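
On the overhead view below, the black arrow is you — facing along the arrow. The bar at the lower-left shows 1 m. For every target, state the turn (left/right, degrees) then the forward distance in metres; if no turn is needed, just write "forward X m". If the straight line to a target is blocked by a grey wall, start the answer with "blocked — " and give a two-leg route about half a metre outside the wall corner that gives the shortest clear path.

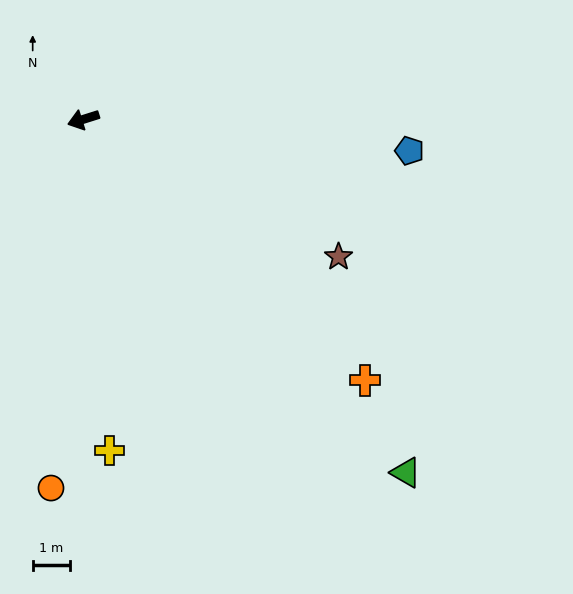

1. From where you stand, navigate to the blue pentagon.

turn left 157°, forward 8.7 m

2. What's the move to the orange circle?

turn left 67°, forward 9.8 m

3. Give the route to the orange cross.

turn left 120°, forward 10.2 m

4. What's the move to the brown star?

turn left 134°, forward 7.7 m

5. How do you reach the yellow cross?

turn left 77°, forward 8.8 m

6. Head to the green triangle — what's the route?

turn left 115°, forward 12.7 m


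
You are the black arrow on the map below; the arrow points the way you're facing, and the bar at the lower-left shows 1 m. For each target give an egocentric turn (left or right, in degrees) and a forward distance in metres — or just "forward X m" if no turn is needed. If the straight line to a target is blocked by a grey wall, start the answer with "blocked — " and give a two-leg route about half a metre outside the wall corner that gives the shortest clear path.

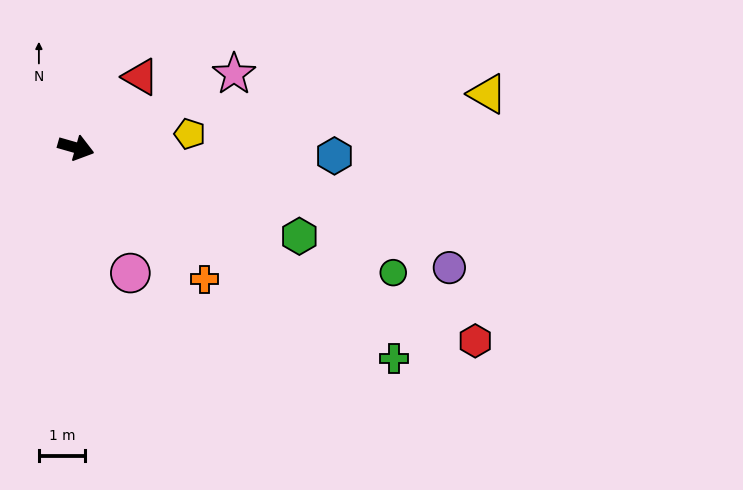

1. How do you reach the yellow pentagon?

turn left 23°, forward 2.5 m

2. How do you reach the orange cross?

turn right 30°, forward 3.9 m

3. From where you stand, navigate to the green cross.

turn right 18°, forward 8.2 m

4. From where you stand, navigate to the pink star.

turn left 41°, forward 3.7 m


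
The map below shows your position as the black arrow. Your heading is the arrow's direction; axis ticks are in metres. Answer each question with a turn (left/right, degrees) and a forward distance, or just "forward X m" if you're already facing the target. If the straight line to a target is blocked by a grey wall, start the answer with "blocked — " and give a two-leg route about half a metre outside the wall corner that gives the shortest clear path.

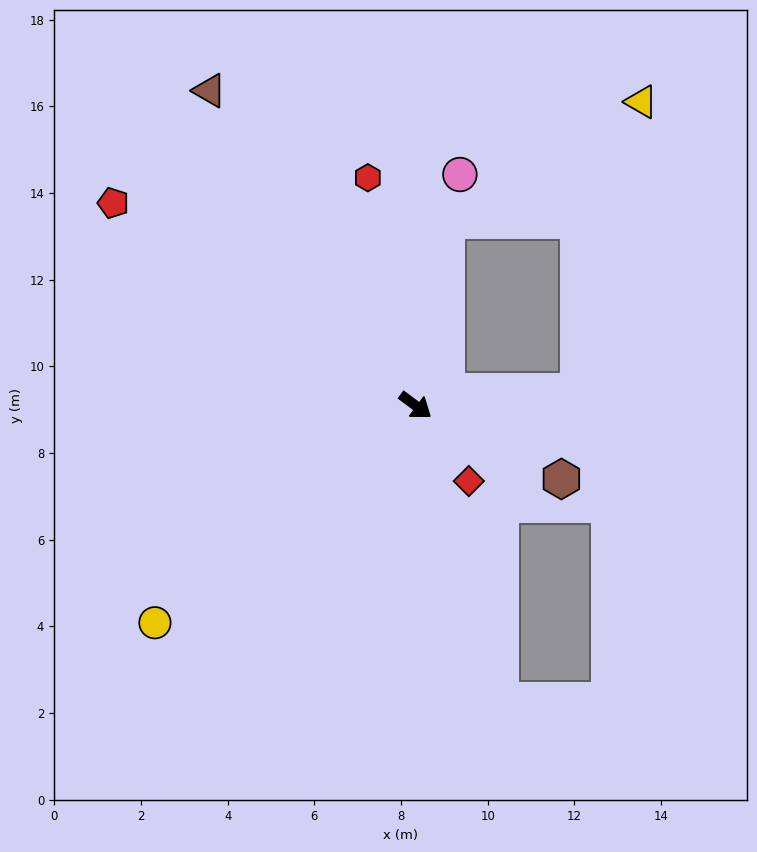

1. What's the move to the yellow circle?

turn right 103°, forward 7.8 m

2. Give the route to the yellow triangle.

blocked — turn left 117°, forward 4.3 m, then turn right 49°, forward 5.3 m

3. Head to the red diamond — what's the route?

turn right 18°, forward 2.1 m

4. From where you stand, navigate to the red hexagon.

turn left 139°, forward 5.4 m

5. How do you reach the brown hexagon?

turn left 10°, forward 3.8 m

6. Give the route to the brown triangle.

turn left 160°, forward 8.7 m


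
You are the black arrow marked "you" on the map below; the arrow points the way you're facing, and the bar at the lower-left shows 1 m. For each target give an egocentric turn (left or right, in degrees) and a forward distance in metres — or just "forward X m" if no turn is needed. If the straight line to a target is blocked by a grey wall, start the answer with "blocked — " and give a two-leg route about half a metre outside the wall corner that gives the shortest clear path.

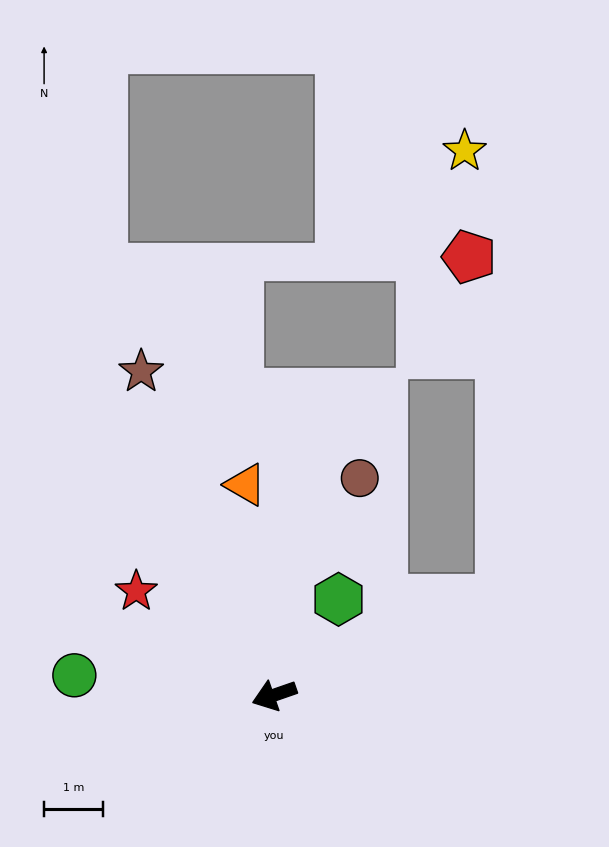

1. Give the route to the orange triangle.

turn right 101°, forward 3.6 m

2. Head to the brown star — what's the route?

turn right 87°, forward 6.0 m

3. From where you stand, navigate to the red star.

turn right 56°, forward 2.9 m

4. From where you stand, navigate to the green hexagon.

turn right 143°, forward 2.0 m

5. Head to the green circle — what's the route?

turn right 25°, forward 3.4 m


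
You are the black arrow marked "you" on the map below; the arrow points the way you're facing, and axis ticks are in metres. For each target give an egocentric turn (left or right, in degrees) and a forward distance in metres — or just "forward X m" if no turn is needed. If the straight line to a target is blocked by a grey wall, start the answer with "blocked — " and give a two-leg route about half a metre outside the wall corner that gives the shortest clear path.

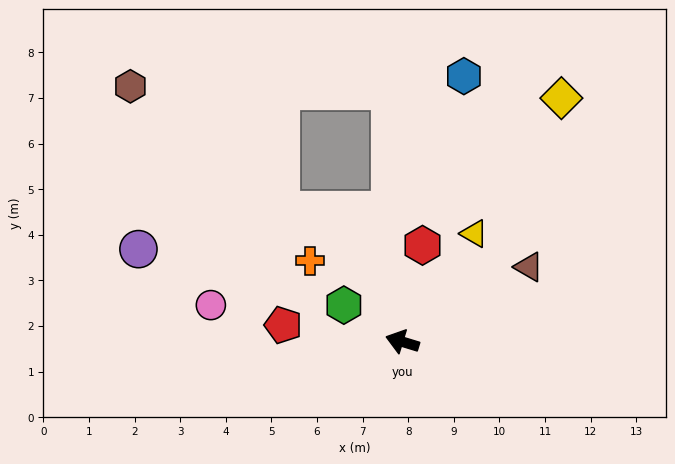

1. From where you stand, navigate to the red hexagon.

turn right 85°, forward 2.2 m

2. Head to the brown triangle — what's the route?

turn right 132°, forward 3.2 m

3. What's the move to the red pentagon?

turn left 9°, forward 2.6 m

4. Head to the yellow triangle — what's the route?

turn right 107°, forward 2.8 m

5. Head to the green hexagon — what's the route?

turn right 15°, forward 1.5 m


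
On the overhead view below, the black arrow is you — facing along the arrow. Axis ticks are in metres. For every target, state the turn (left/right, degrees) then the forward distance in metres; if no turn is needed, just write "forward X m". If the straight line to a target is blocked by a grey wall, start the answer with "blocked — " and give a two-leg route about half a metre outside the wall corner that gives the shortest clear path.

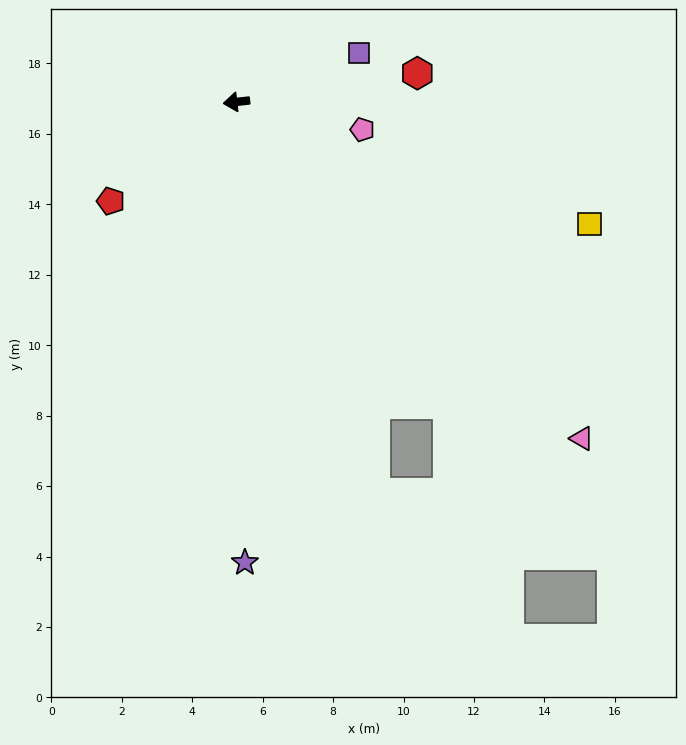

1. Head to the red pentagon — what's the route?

turn left 32°, forward 4.5 m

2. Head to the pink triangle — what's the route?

turn left 129°, forward 13.7 m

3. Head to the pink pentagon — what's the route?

turn left 161°, forward 3.7 m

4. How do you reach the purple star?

turn left 85°, forward 13.1 m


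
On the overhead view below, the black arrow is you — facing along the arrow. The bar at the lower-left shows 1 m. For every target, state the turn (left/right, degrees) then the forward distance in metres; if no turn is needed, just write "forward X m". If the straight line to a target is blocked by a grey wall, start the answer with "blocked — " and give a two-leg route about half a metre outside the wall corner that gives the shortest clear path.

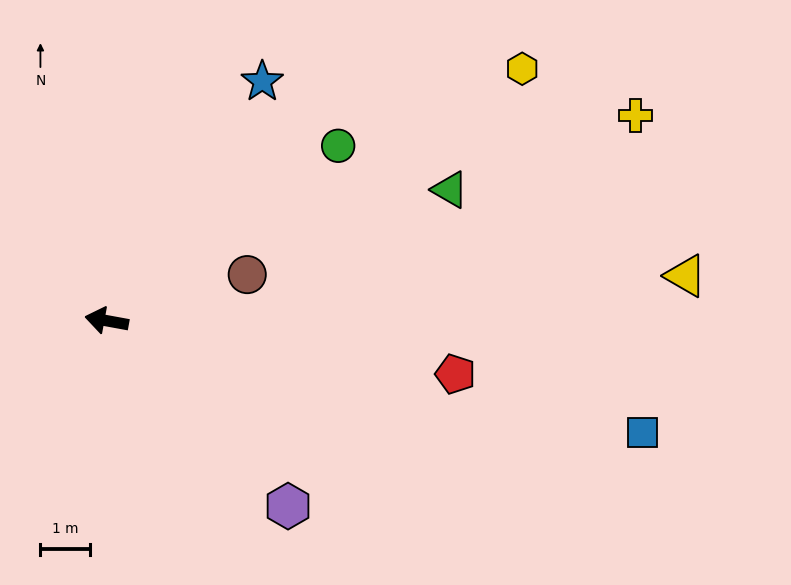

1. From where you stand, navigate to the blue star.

turn right 113°, forward 5.8 m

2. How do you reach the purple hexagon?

turn left 145°, forward 5.3 m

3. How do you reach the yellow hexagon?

turn right 138°, forward 9.9 m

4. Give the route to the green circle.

turn right 133°, forward 5.9 m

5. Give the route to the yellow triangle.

turn right 165°, forward 11.8 m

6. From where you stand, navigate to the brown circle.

turn right 151°, forward 3.0 m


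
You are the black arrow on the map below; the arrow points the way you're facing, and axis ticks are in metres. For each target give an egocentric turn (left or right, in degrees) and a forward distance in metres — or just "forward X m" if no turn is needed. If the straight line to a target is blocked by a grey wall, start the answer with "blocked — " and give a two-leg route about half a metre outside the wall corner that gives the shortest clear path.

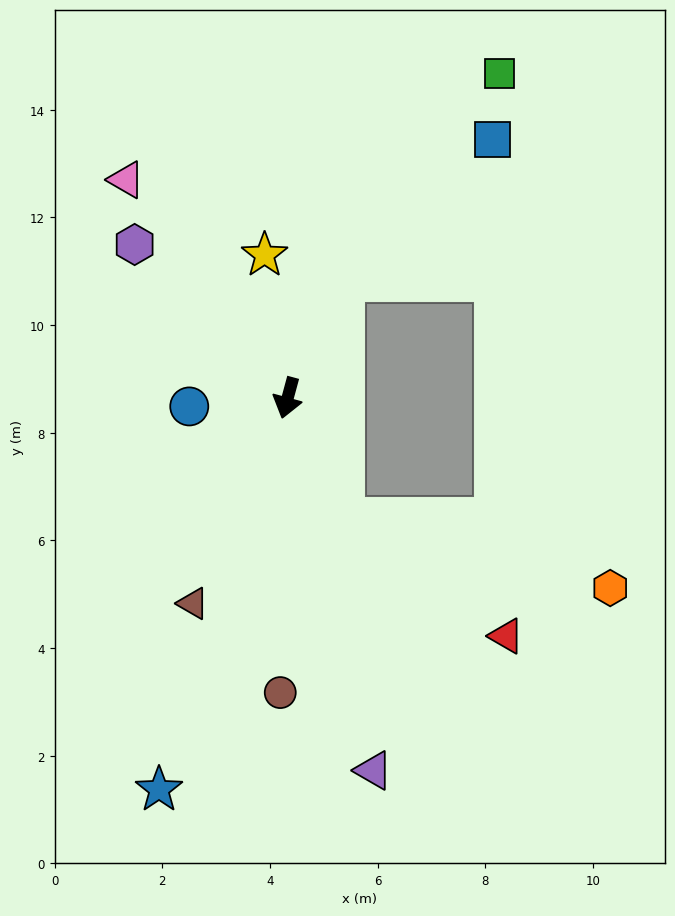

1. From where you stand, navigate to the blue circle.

turn right 70°, forward 1.8 m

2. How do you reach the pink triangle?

turn right 128°, forward 5.0 m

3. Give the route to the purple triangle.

turn left 28°, forward 7.1 m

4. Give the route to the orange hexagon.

blocked — turn left 39°, forward 2.5 m, then turn left 52°, forward 5.2 m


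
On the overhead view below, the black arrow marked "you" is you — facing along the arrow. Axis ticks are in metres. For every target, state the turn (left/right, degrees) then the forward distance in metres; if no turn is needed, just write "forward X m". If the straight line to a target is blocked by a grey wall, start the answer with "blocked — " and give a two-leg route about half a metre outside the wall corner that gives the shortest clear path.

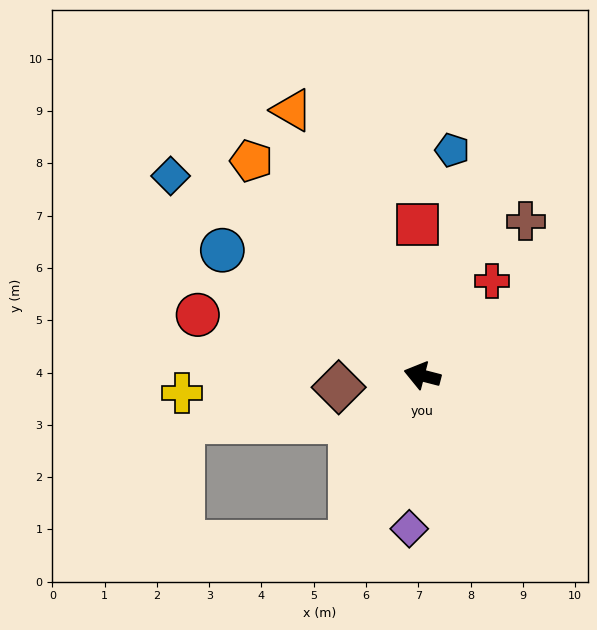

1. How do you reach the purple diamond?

turn left 100°, forward 2.9 m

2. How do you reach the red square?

turn right 74°, forward 2.9 m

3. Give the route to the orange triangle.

turn right 49°, forward 5.7 m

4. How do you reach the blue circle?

turn right 18°, forward 4.5 m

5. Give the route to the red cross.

turn right 112°, forward 2.2 m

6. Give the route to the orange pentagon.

turn right 37°, forward 5.2 m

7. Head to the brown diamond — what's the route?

turn left 23°, forward 1.6 m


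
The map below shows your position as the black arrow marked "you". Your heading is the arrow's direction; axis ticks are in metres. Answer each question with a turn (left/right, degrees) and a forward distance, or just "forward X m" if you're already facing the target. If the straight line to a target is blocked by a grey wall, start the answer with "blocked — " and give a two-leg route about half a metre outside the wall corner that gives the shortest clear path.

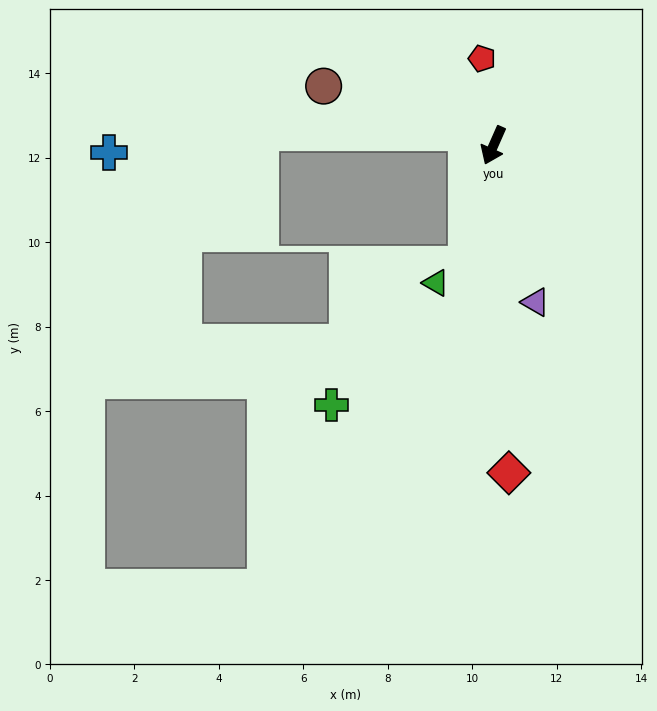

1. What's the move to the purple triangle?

turn left 39°, forward 3.8 m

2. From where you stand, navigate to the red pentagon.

turn right 149°, forward 2.1 m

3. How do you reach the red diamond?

turn left 26°, forward 7.8 m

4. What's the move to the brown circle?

turn right 85°, forward 4.3 m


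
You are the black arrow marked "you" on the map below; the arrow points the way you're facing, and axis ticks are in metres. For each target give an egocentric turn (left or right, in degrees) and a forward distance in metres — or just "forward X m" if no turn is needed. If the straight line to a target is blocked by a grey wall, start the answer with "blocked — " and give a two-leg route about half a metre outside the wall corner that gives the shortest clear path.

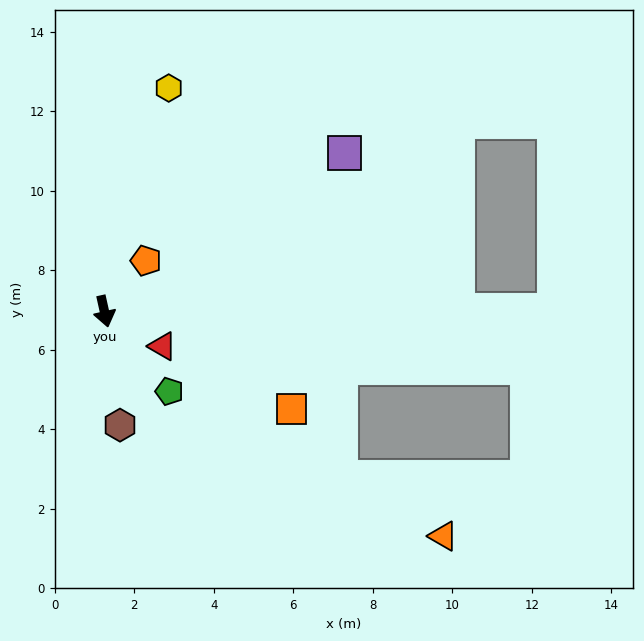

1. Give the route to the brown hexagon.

turn right 5°, forward 2.9 m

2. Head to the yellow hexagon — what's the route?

turn left 151°, forward 5.8 m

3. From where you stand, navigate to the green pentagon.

turn left 27°, forward 2.6 m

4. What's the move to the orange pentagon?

turn left 128°, forward 1.6 m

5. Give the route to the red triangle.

turn left 46°, forward 1.7 m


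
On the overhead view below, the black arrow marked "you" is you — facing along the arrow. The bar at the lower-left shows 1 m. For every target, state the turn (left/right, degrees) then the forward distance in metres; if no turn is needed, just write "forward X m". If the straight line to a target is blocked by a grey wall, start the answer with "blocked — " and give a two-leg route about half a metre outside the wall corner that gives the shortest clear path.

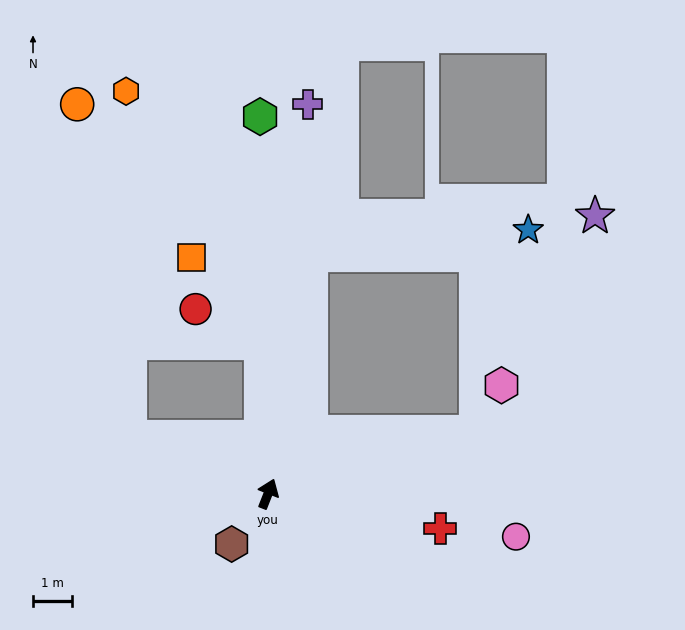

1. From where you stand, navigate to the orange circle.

blocked — turn left 89°, forward 3.8 m, then turn right 58°, forward 8.6 m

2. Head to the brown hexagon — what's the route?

turn left 166°, forward 1.6 m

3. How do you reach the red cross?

turn right 80°, forward 4.5 m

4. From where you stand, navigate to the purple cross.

turn left 16°, forward 10.0 m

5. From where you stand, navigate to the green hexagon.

turn left 23°, forward 9.6 m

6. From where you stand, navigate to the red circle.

blocked — turn left 24°, forward 3.8 m, then turn left 60°, forward 1.9 m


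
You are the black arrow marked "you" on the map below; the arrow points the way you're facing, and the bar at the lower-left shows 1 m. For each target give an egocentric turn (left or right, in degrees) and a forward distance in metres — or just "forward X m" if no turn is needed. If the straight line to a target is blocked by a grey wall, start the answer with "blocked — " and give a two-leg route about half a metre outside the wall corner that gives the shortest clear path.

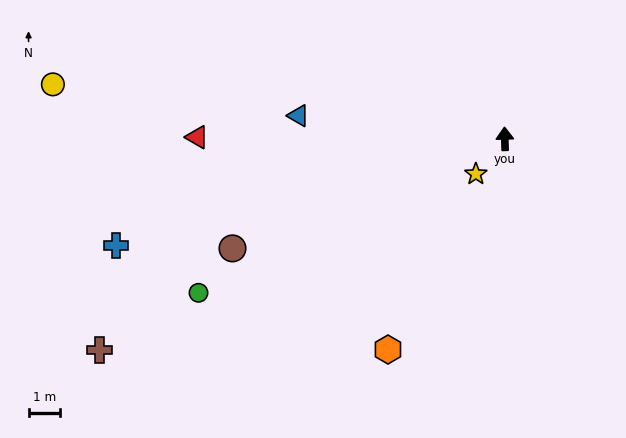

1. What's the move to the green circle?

turn left 115°, forward 10.9 m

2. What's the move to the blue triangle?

turn left 82°, forward 6.6 m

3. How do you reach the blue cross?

turn left 104°, forward 12.8 m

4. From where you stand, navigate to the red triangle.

turn left 88°, forward 9.7 m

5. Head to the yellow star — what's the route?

turn left 139°, forward 1.4 m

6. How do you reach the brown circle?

turn left 110°, forward 9.3 m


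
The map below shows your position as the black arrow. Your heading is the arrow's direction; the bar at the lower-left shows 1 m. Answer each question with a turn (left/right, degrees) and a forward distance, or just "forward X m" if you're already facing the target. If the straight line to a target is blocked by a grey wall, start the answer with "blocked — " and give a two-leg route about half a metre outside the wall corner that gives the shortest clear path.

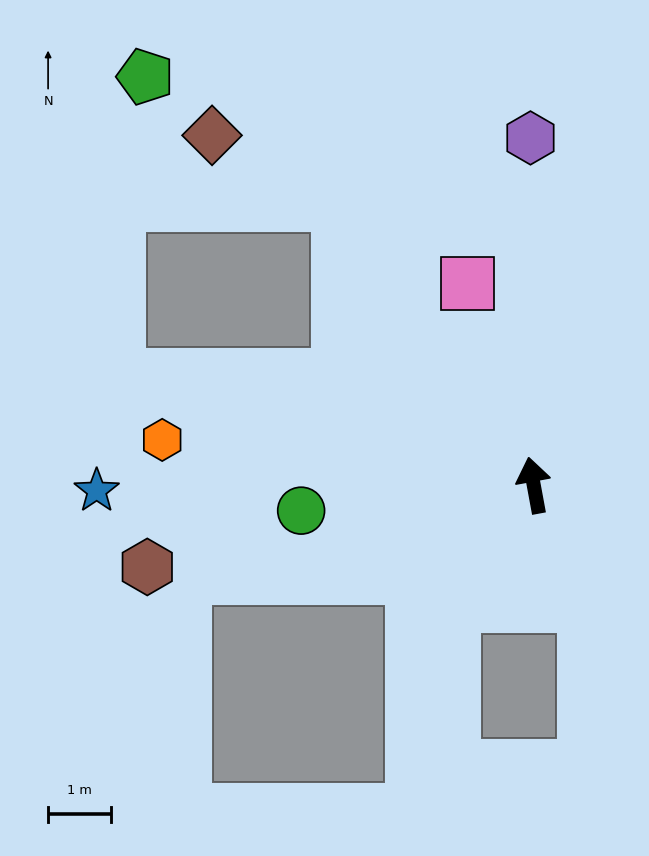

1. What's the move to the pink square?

turn left 8°, forward 3.4 m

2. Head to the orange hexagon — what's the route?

turn left 73°, forward 5.9 m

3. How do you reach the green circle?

turn left 86°, forward 3.7 m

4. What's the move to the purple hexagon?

turn right 10°, forward 5.5 m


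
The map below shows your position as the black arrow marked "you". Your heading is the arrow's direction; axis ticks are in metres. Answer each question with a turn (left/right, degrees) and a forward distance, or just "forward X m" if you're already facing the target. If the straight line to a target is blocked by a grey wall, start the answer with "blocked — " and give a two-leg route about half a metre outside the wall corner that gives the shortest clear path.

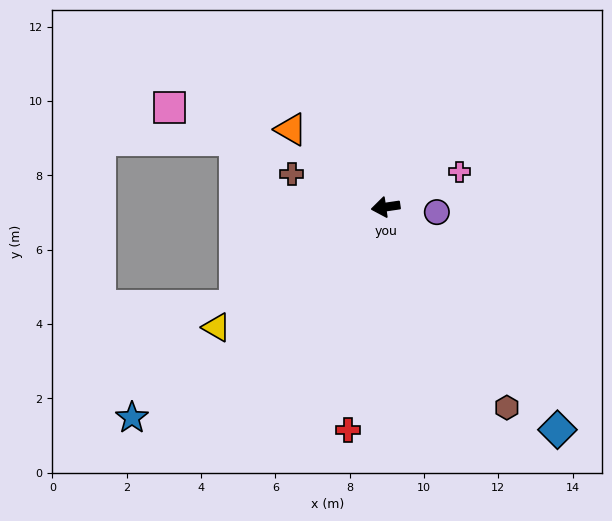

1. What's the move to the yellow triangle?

turn left 27°, forward 5.6 m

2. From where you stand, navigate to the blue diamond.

turn left 119°, forward 7.6 m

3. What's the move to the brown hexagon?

turn left 113°, forward 6.3 m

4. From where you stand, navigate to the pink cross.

turn right 163°, forward 2.2 m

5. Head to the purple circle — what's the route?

turn left 166°, forward 1.4 m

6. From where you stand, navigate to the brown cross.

turn right 28°, forward 2.7 m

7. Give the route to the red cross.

turn left 72°, forward 6.1 m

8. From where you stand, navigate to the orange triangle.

turn right 48°, forward 3.3 m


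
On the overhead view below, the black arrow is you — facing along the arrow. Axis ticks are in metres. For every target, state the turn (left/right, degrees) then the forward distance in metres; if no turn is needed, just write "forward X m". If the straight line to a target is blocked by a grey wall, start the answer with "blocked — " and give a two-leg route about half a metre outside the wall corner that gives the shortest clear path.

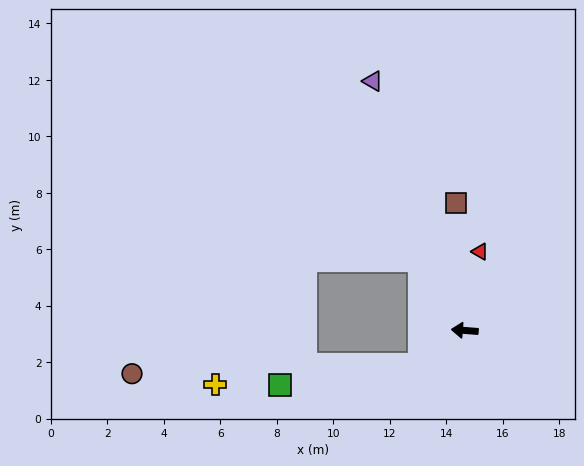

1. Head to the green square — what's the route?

blocked — turn left 42°, forward 2.0 m, then turn right 29°, forward 5.0 m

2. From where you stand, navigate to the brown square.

turn right 82°, forward 4.5 m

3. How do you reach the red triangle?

turn right 97°, forward 2.8 m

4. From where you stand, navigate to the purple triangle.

turn right 65°, forward 9.4 m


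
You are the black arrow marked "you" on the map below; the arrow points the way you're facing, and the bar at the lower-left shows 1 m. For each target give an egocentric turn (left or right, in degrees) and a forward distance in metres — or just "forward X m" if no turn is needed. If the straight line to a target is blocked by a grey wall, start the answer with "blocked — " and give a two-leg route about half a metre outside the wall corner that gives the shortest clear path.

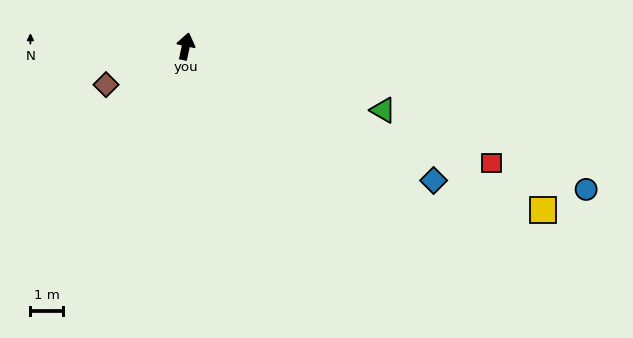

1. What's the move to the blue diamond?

turn right 106°, forward 8.6 m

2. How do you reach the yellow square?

turn right 103°, forward 12.0 m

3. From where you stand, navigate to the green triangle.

turn right 96°, forward 6.3 m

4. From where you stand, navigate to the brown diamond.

turn left 128°, forward 2.7 m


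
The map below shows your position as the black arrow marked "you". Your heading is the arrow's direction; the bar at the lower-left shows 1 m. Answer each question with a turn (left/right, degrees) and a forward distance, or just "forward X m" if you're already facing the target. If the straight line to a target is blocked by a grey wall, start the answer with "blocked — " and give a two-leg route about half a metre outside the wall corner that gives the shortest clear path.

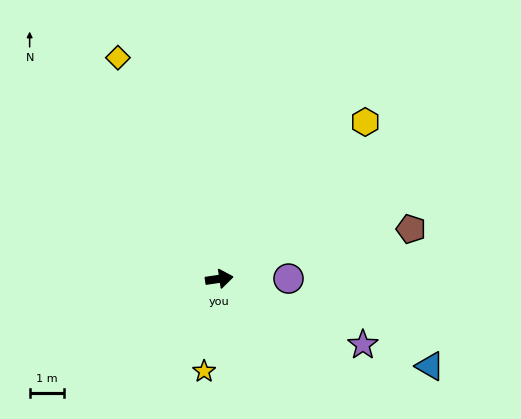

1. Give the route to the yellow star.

turn right 108°, forward 2.7 m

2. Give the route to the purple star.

turn right 33°, forward 4.6 m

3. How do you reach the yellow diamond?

turn left 106°, forward 7.1 m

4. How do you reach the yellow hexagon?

turn left 39°, forward 6.2 m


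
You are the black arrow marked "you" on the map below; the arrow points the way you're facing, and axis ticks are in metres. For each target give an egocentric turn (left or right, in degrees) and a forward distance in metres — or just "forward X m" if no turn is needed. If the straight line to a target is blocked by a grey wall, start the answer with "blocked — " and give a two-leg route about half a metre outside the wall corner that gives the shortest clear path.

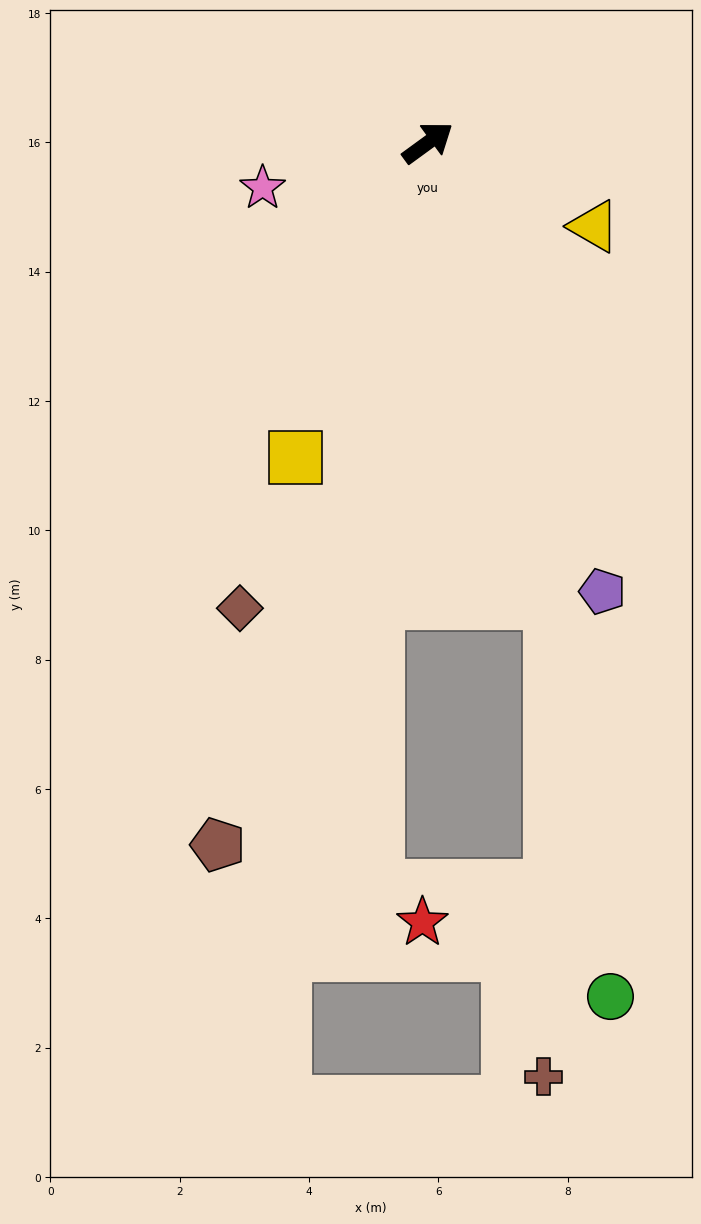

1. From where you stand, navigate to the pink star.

turn left 159°, forward 2.6 m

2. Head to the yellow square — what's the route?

turn right 149°, forward 5.3 m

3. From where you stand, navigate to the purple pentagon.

turn right 105°, forward 7.4 m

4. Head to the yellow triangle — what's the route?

turn right 63°, forward 2.9 m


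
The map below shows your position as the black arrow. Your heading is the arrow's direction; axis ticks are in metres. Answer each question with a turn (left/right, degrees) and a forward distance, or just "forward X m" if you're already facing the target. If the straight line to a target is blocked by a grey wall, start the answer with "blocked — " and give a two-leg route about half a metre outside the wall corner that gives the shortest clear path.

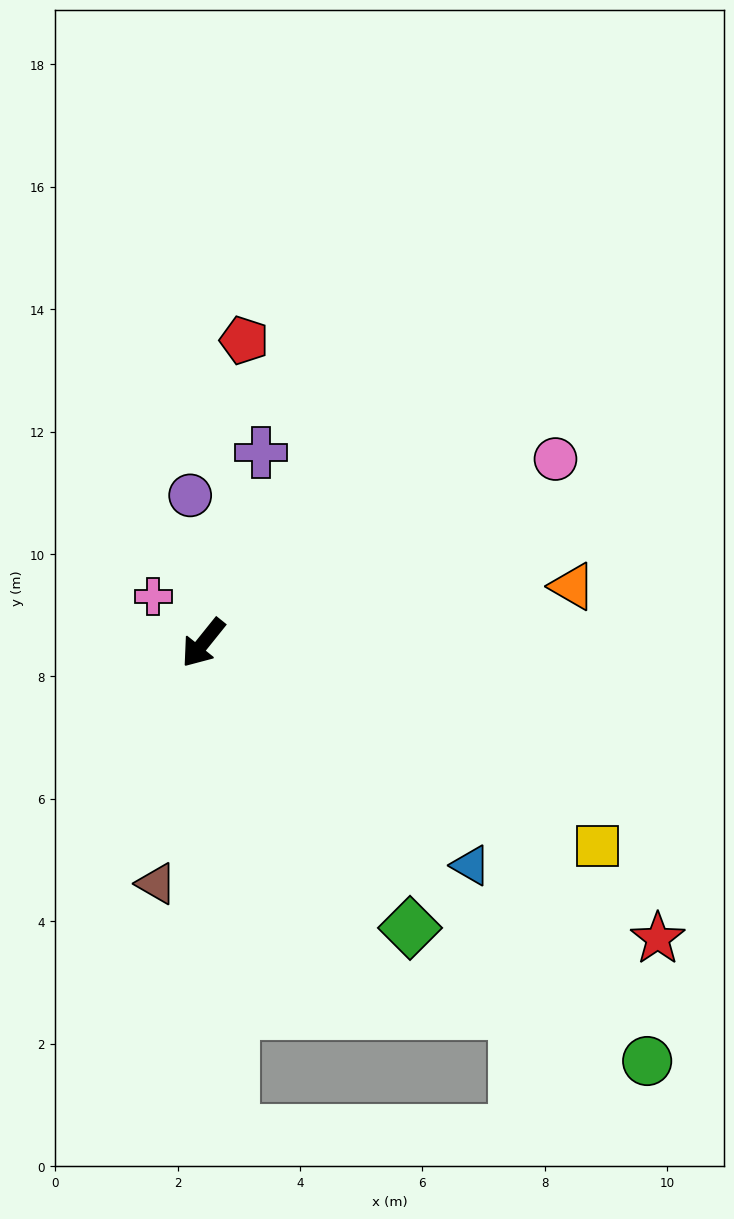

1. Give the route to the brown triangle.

turn left 28°, forward 4.0 m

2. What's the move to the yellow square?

turn left 102°, forward 7.2 m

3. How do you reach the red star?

turn left 96°, forward 8.9 m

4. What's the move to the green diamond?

turn left 75°, forward 5.8 m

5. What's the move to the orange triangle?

turn left 137°, forward 6.1 m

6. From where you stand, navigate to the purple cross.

turn right 158°, forward 3.3 m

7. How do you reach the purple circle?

turn right 136°, forward 2.4 m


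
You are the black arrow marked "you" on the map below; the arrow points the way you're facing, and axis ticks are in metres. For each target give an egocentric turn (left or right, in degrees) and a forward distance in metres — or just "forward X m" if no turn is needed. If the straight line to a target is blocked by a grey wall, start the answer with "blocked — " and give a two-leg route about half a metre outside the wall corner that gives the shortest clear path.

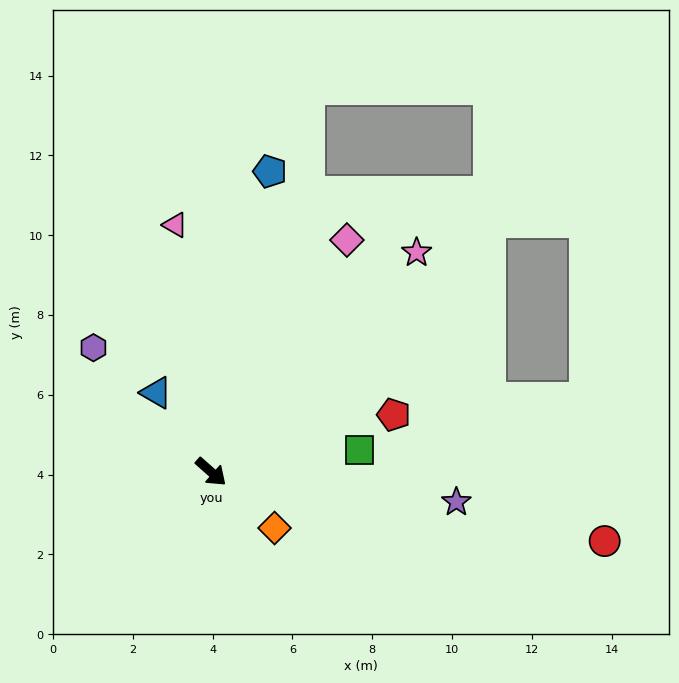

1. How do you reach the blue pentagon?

turn left 120°, forward 7.7 m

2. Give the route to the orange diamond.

forward 2.1 m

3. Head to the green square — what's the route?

turn left 50°, forward 3.8 m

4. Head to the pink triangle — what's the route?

turn left 140°, forward 6.3 m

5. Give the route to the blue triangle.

turn left 166°, forward 2.4 m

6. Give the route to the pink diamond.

turn left 101°, forward 6.7 m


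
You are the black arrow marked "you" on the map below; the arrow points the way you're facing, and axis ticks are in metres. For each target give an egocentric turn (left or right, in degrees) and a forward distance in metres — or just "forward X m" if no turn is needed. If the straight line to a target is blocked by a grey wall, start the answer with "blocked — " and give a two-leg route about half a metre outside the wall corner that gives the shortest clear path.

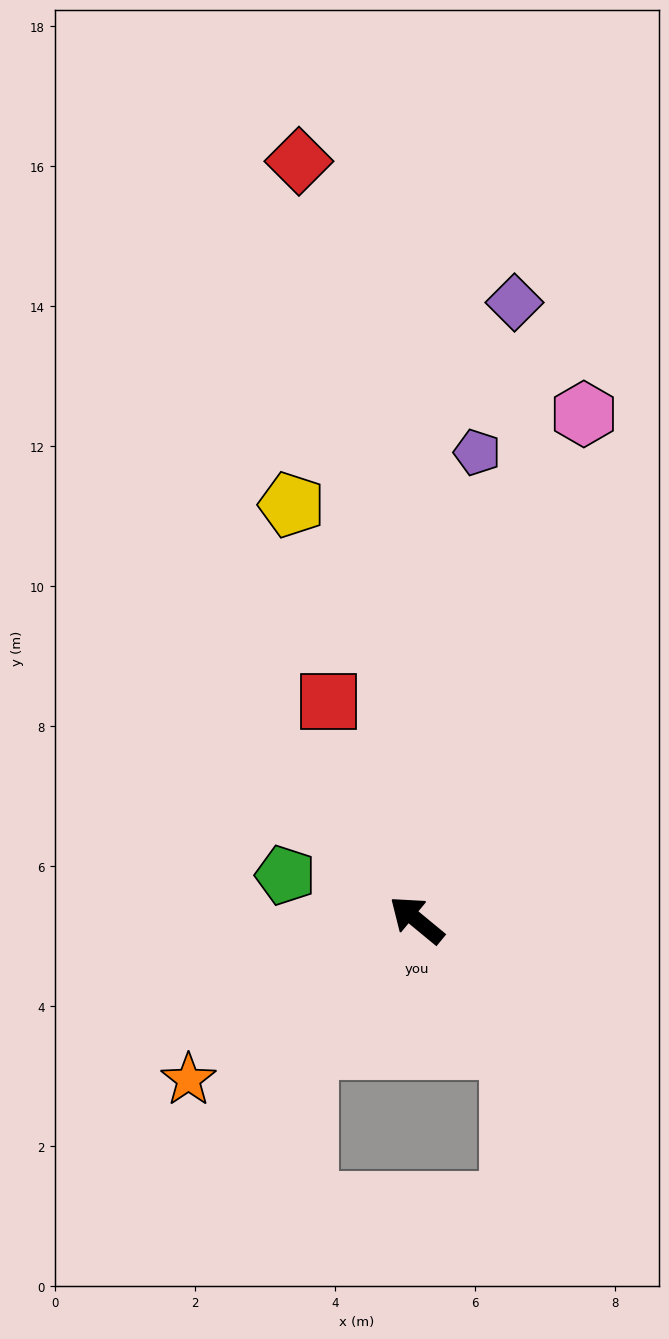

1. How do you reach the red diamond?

turn right 42°, forward 11.0 m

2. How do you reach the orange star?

turn left 75°, forward 4.0 m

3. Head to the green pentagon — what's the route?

turn left 21°, forward 2.0 m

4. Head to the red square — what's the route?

turn right 29°, forward 3.4 m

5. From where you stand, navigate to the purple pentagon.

turn right 58°, forward 6.7 m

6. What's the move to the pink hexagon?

turn right 69°, forward 7.6 m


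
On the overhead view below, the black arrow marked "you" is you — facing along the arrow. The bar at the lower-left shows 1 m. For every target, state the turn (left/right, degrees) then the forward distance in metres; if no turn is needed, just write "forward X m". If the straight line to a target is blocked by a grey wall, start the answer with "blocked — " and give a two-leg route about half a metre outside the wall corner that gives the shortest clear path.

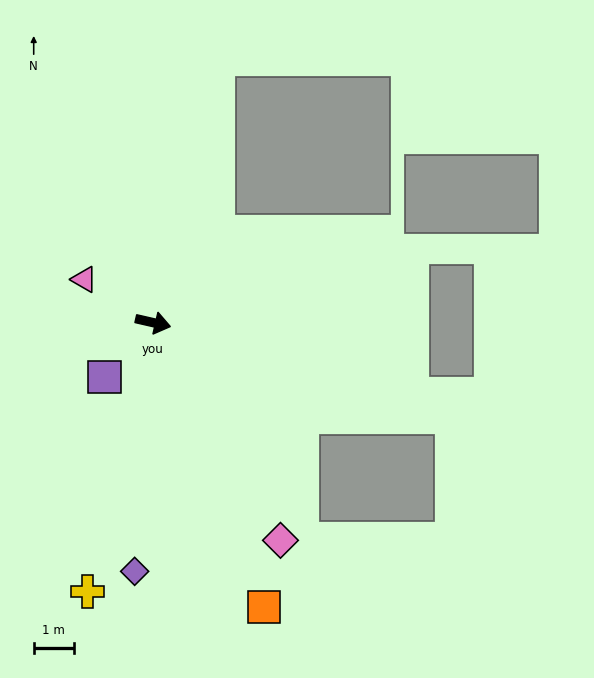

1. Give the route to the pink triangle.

turn left 161°, forward 2.0 m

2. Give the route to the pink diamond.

turn right 47°, forward 6.3 m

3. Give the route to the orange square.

turn right 56°, forward 7.6 m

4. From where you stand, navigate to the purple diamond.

turn right 81°, forward 6.2 m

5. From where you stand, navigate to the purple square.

turn right 119°, forward 1.8 m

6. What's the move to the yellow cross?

turn right 91°, forward 6.9 m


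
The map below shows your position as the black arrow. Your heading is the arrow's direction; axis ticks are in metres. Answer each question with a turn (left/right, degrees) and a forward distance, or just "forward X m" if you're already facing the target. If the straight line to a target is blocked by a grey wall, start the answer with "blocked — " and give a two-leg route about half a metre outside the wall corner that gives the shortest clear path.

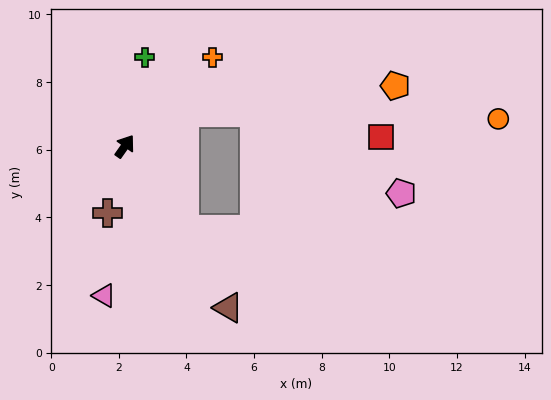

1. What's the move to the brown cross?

turn right 159°, forward 2.0 m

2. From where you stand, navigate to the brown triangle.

turn right 112°, forward 5.7 m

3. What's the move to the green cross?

turn left 23°, forward 2.7 m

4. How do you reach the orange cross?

turn right 9°, forward 3.7 m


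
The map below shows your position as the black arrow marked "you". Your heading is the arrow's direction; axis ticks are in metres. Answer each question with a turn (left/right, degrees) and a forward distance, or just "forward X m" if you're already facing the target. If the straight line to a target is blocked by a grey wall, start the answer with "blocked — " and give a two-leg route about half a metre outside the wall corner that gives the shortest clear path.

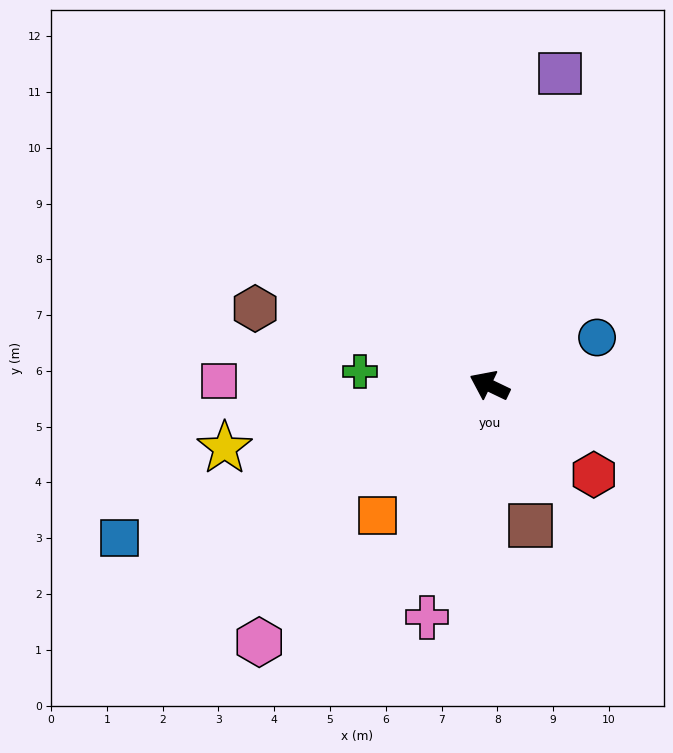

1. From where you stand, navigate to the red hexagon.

turn left 165°, forward 2.5 m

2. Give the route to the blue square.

turn left 48°, forward 7.2 m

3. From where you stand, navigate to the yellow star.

turn left 39°, forward 4.9 m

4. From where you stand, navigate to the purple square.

turn right 77°, forward 5.7 m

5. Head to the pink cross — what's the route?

turn left 101°, forward 4.3 m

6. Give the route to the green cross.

turn left 20°, forward 2.3 m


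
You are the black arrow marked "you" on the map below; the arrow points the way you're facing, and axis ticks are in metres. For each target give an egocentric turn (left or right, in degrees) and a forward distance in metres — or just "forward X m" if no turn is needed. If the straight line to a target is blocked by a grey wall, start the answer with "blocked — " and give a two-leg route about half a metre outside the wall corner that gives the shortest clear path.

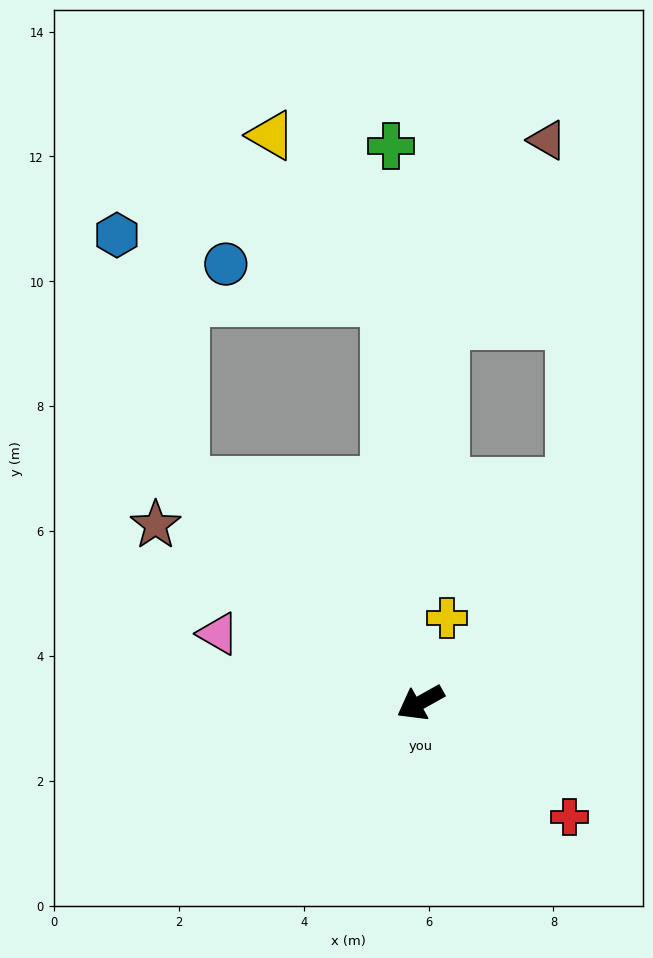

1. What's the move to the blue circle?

blocked — turn right 114°, forward 6.5 m, then turn left 72°, forward 2.6 m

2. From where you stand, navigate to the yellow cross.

turn right 137°, forward 1.4 m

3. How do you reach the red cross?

turn left 113°, forward 3.0 m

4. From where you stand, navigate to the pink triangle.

turn right 48°, forward 3.4 m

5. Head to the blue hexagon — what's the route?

blocked — turn right 72°, forward 5.2 m, then turn right 32°, forward 4.1 m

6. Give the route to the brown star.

turn right 63°, forward 5.1 m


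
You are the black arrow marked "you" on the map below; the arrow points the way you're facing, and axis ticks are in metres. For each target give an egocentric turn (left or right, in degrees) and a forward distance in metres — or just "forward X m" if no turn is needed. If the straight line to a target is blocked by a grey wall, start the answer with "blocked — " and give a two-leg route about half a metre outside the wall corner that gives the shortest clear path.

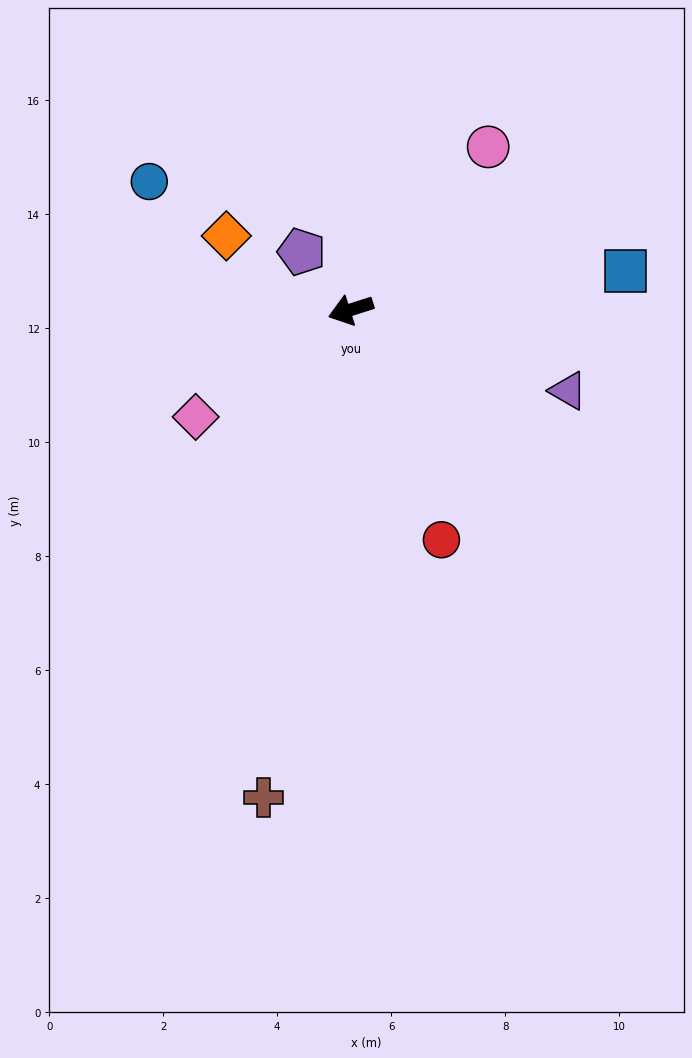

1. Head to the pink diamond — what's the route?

turn left 17°, forward 3.3 m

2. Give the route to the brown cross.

turn left 62°, forward 8.7 m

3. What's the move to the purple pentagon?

turn right 67°, forward 1.3 m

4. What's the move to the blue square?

turn left 170°, forward 4.9 m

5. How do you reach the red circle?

turn left 94°, forward 4.3 m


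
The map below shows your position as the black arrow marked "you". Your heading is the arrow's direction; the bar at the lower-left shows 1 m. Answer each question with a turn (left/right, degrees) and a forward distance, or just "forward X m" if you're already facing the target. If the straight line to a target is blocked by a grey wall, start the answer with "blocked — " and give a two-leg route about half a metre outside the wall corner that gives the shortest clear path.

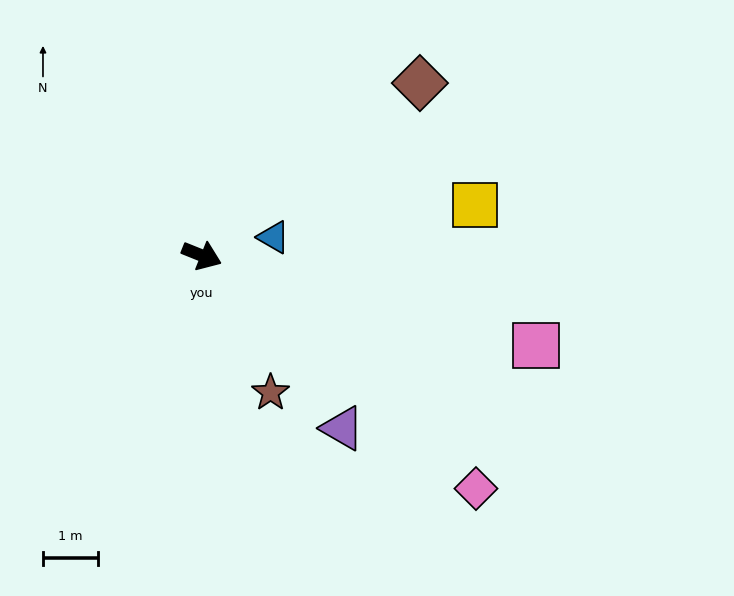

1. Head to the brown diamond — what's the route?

turn left 60°, forward 5.1 m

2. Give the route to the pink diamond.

turn right 18°, forward 6.6 m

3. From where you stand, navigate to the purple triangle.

turn right 29°, forward 4.1 m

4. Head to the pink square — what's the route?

turn left 7°, forward 6.3 m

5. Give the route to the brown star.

turn right 41°, forward 2.8 m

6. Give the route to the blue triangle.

turn left 36°, forward 1.4 m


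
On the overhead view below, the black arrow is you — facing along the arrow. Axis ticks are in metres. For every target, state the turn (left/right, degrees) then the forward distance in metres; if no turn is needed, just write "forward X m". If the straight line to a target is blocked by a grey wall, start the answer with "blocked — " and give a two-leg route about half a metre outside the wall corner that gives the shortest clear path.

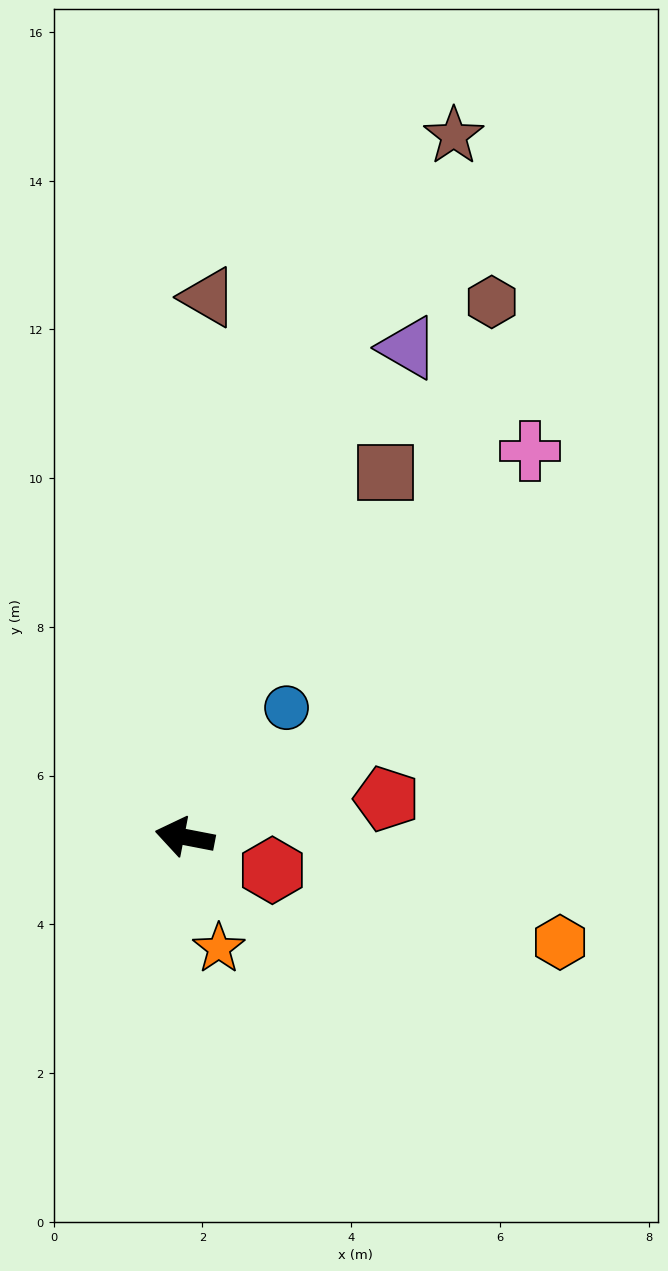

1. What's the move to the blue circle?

turn right 117°, forward 2.2 m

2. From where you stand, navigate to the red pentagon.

turn right 158°, forward 2.8 m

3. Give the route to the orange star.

turn left 118°, forward 1.6 m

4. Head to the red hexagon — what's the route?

turn left 170°, forward 1.3 m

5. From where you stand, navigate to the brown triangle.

turn right 82°, forward 7.3 m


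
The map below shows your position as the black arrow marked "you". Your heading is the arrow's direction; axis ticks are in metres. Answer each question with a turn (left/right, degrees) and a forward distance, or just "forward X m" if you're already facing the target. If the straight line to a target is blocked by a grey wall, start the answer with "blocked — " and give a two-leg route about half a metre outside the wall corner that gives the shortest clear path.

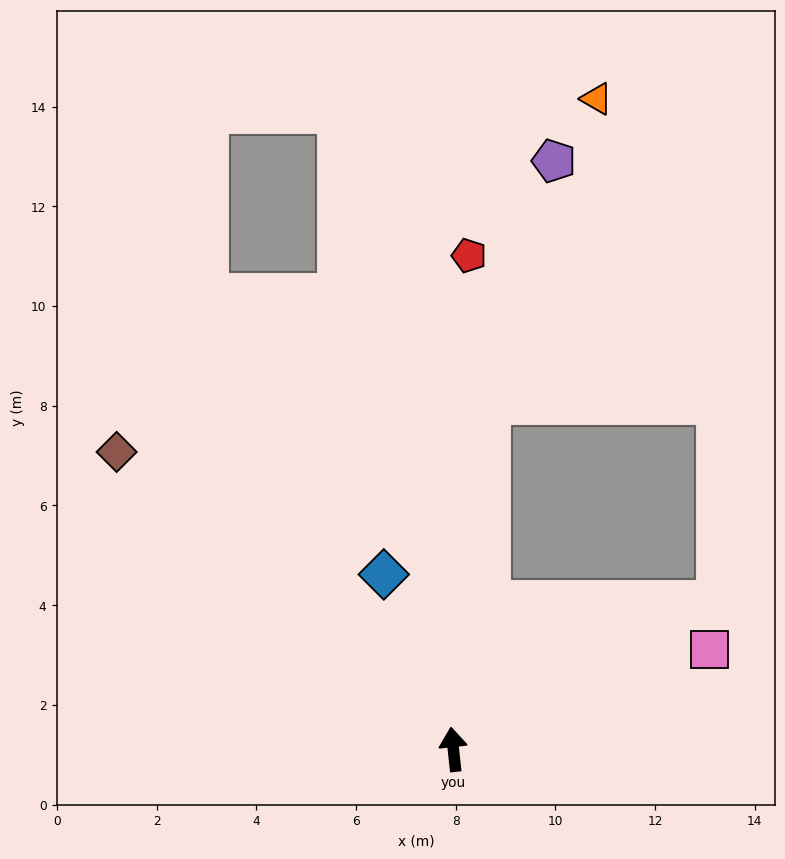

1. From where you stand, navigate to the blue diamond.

turn left 15°, forward 3.8 m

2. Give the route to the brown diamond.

turn left 42°, forward 9.0 m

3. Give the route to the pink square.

turn right 75°, forward 5.5 m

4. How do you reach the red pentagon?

turn right 8°, forward 9.9 m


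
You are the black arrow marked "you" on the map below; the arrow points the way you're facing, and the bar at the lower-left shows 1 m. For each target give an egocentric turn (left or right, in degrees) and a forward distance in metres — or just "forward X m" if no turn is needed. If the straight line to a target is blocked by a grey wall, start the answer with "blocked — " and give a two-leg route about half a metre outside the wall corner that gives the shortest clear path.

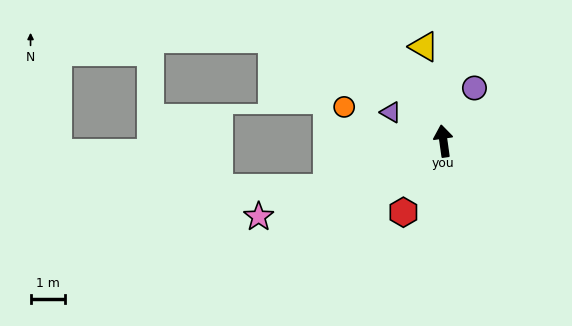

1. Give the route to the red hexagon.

turn left 143°, forward 2.4 m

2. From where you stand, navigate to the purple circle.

turn right 38°, forward 1.8 m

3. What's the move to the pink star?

turn left 104°, forward 5.8 m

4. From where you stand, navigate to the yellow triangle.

turn left 4°, forward 2.8 m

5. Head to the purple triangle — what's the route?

turn left 53°, forward 1.7 m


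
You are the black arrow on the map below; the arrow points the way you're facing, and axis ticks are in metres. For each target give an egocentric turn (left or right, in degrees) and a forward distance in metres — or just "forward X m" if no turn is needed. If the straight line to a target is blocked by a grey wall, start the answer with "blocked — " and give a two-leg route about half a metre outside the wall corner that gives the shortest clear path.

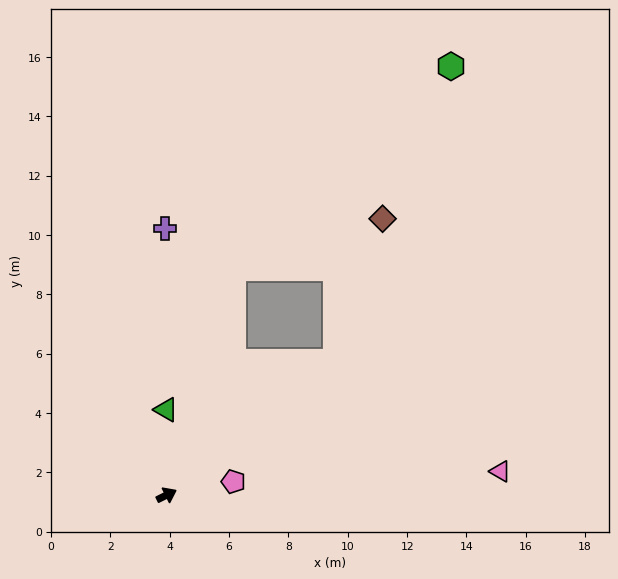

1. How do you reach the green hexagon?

blocked — turn left 47°, forward 8.0 m, then turn right 31°, forward 10.0 m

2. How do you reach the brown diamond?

blocked — turn left 12°, forward 7.3 m, then turn left 33°, forward 5.1 m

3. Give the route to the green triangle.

turn left 64°, forward 2.9 m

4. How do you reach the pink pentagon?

turn right 15°, forward 2.3 m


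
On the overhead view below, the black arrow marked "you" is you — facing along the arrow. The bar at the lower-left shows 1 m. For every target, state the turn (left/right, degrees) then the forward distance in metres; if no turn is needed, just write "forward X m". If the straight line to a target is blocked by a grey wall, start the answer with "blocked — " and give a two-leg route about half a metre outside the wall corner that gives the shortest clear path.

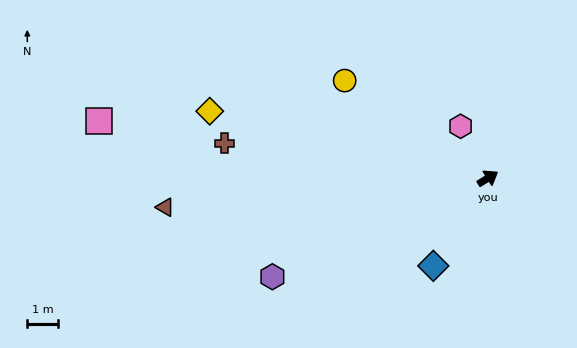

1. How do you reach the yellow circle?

turn left 114°, forward 5.7 m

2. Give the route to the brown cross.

turn left 141°, forward 8.7 m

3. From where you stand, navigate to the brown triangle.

turn left 153°, forward 10.6 m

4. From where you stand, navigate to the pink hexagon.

turn left 86°, forward 1.9 m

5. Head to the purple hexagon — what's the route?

turn left 173°, forward 7.8 m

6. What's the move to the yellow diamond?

turn left 135°, forward 9.4 m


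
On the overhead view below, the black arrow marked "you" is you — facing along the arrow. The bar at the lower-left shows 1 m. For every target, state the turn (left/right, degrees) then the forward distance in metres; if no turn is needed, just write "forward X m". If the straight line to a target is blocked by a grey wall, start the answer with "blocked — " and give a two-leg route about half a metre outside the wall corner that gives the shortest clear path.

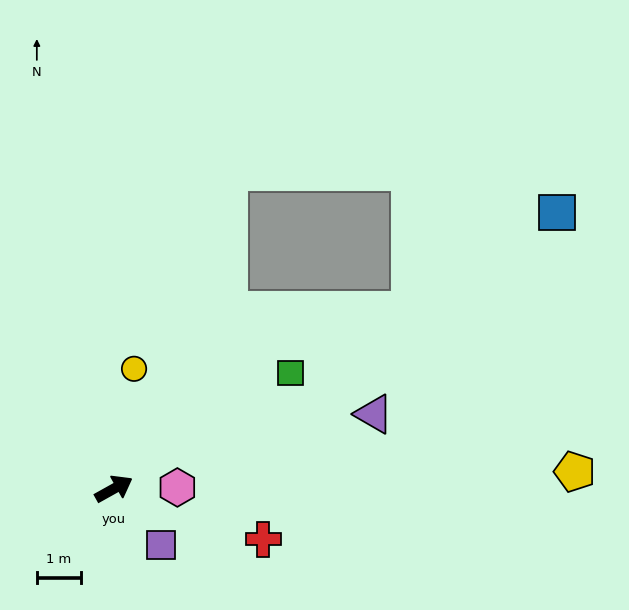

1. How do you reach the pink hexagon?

turn right 28°, forward 1.4 m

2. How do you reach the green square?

turn left 4°, forward 4.8 m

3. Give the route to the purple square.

turn right 79°, forward 1.7 m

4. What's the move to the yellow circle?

turn left 51°, forward 2.8 m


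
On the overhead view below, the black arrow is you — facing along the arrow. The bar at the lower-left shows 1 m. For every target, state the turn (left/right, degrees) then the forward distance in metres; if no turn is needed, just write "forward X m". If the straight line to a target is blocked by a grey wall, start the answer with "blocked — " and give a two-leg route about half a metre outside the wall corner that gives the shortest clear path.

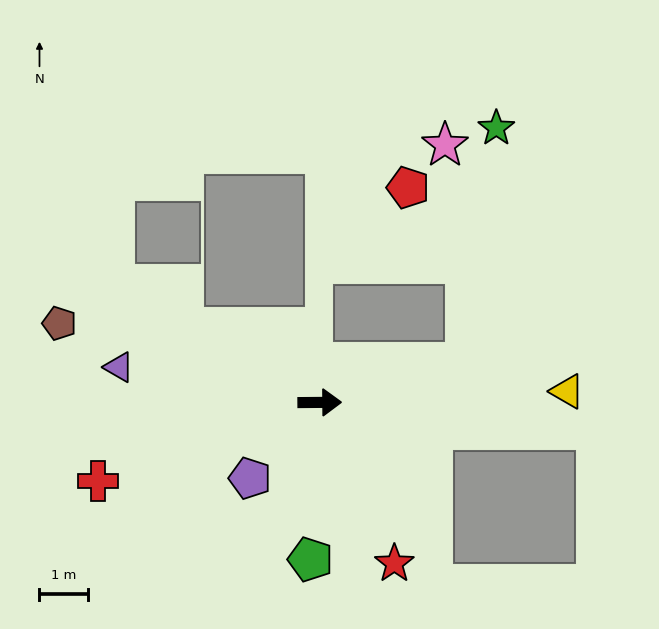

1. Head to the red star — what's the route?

turn right 66°, forward 3.7 m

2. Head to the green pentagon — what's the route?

turn right 94°, forward 3.3 m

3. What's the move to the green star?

blocked — turn left 15°, forward 3.1 m, then turn left 67°, forward 4.9 m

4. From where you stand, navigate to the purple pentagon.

turn right 133°, forward 2.1 m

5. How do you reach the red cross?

turn right 161°, forward 4.9 m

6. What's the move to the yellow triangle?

turn left 2°, forward 5.1 m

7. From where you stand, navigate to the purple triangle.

turn left 170°, forward 4.2 m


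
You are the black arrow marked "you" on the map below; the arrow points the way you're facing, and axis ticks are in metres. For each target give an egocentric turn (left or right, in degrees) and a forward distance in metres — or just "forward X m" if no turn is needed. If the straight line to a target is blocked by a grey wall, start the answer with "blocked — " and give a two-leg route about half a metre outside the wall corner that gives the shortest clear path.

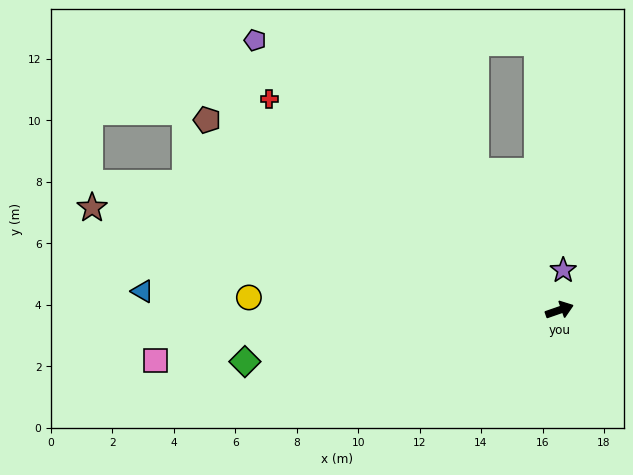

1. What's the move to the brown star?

turn left 149°, forward 15.6 m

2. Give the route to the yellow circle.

turn left 159°, forward 10.1 m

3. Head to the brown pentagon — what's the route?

turn left 133°, forward 13.0 m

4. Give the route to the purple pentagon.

turn left 119°, forward 13.2 m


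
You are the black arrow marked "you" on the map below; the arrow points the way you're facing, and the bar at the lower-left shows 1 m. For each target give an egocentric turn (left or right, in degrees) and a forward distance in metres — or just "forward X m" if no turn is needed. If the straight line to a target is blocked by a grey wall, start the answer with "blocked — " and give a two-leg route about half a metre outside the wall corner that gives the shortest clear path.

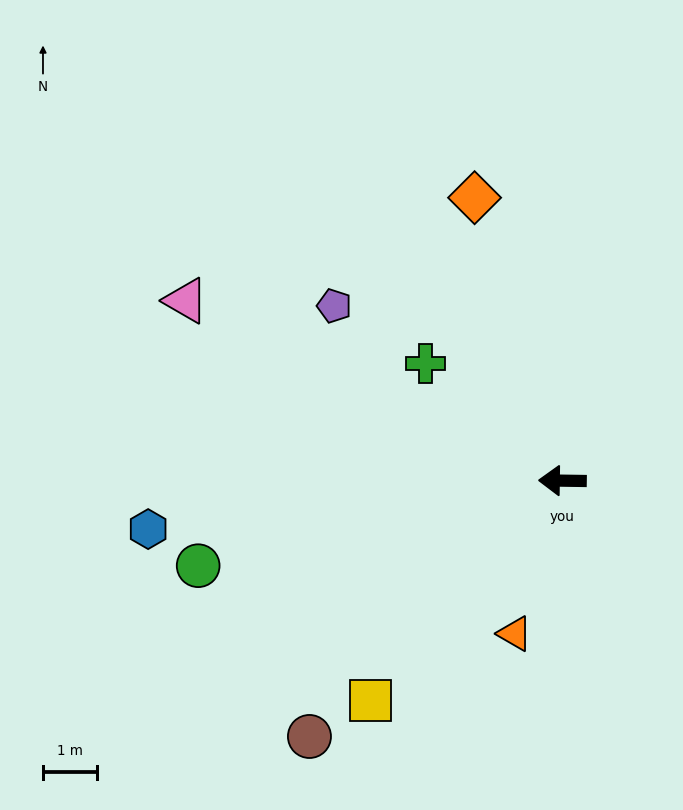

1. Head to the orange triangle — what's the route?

turn left 74°, forward 3.0 m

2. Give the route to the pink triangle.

turn right 25°, forward 7.8 m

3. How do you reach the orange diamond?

turn right 72°, forward 5.5 m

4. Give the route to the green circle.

turn left 14°, forward 7.0 m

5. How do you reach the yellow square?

turn left 50°, forward 5.4 m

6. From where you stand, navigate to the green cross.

turn right 40°, forward 3.4 m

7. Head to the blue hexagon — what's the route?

turn left 7°, forward 7.8 m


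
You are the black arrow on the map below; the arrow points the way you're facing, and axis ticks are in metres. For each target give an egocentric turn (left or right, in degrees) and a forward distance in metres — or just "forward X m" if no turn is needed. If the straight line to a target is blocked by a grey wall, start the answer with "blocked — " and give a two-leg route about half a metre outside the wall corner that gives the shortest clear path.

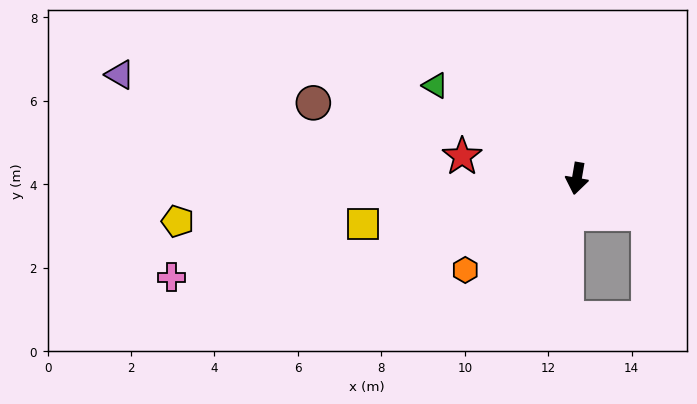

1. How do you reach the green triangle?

turn right 114°, forward 4.1 m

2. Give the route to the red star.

turn right 91°, forward 2.8 m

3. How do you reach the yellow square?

turn right 68°, forward 5.2 m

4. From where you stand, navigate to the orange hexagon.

turn right 41°, forward 3.5 m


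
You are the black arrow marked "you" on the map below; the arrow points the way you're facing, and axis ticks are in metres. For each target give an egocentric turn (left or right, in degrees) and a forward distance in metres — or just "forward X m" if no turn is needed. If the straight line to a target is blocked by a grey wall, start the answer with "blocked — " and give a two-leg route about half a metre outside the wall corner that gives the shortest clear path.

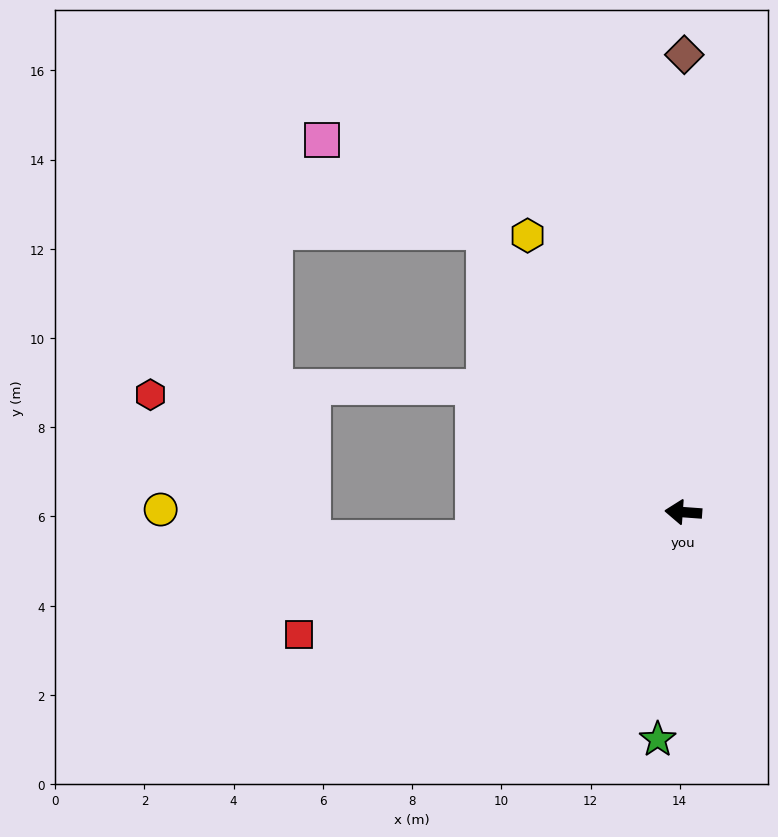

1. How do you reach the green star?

turn left 88°, forward 5.1 m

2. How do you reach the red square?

turn left 22°, forward 9.0 m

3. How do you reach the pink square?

blocked — turn right 51°, forward 7.7 m, then turn left 26°, forward 4.2 m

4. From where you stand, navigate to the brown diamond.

turn right 86°, forward 10.3 m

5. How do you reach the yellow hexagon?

turn right 56°, forward 7.1 m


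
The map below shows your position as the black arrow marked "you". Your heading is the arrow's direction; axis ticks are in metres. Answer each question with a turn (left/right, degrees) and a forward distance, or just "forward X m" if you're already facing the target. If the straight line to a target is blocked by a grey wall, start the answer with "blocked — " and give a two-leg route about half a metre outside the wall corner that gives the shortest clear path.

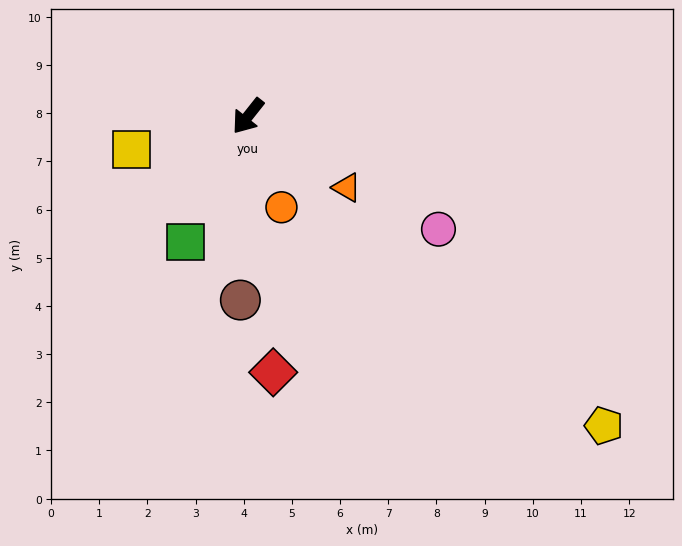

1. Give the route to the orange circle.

turn left 59°, forward 2.0 m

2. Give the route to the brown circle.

turn left 36°, forward 3.8 m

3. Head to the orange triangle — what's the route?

turn left 93°, forward 2.5 m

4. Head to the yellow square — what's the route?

turn right 36°, forward 2.5 m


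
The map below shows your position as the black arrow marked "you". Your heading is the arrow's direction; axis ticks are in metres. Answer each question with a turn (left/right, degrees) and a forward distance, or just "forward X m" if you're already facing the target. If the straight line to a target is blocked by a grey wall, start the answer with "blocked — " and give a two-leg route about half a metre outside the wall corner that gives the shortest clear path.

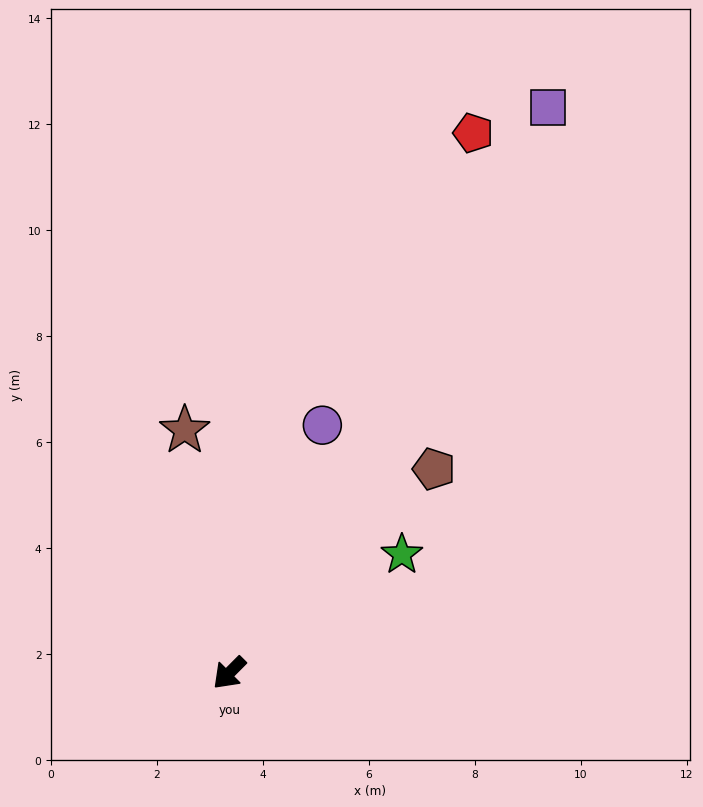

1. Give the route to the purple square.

turn right 165°, forward 12.3 m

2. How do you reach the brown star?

turn right 125°, forward 4.7 m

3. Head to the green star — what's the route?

turn left 169°, forward 4.0 m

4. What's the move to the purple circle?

turn right 156°, forward 5.0 m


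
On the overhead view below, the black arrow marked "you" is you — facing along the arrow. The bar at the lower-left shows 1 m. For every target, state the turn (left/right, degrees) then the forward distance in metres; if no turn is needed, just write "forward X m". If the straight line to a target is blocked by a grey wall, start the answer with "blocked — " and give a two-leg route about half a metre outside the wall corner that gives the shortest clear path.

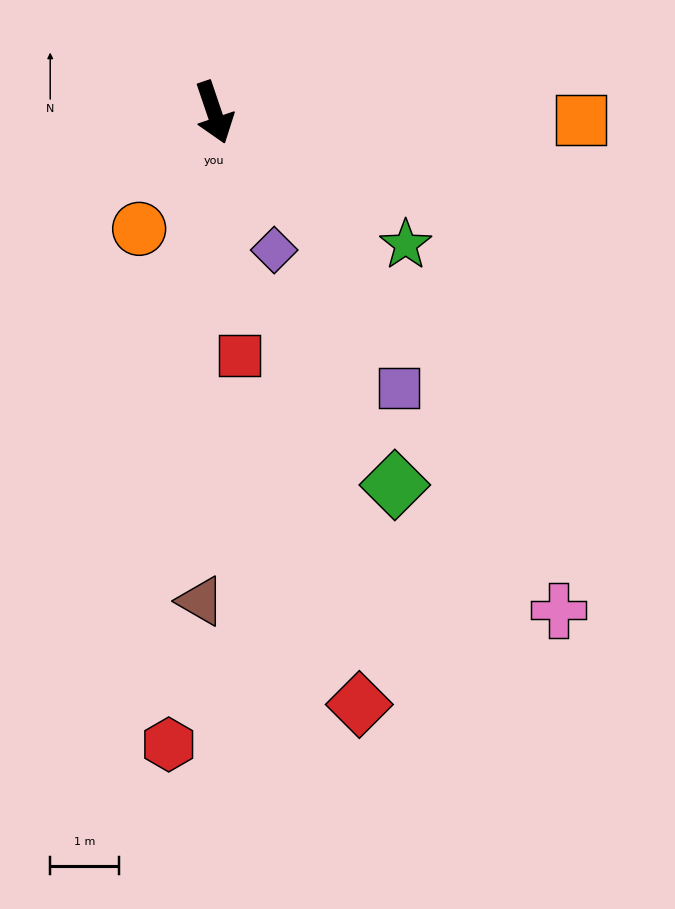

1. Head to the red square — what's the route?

turn right 13°, forward 3.6 m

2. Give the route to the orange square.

turn left 70°, forward 5.3 m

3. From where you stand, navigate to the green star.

turn left 37°, forward 3.4 m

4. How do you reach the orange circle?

turn right 51°, forward 2.0 m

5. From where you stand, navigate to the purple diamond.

turn left 5°, forward 2.2 m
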